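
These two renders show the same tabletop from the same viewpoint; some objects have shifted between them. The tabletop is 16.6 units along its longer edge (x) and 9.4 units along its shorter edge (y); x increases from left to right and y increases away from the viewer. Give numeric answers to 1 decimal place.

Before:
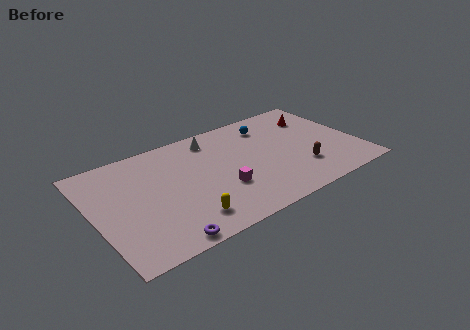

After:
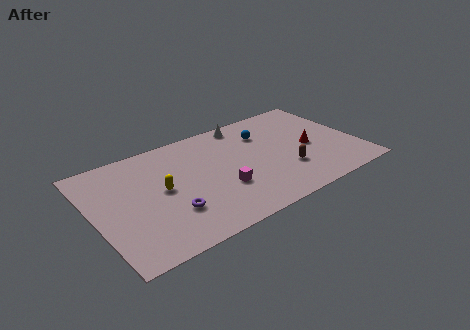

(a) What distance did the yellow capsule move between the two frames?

3.3

From (5.2, 1.8) to (4.2, 4.9), the yellow capsule covered √(1.0² + 3.1²) ≈ 3.3 units.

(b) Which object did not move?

the magenta cube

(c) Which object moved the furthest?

the yellow capsule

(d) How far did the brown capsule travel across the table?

0.9

The brown capsule moved from about (12.7, 2.6) to (11.8, 2.9), a distance of √(0.9² + 0.3²) ≈ 0.9.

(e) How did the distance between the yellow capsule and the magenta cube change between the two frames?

+1.0

The distance was about 2.9 in the first image and 3.9 in the second, so they moved 1.0 units further apart.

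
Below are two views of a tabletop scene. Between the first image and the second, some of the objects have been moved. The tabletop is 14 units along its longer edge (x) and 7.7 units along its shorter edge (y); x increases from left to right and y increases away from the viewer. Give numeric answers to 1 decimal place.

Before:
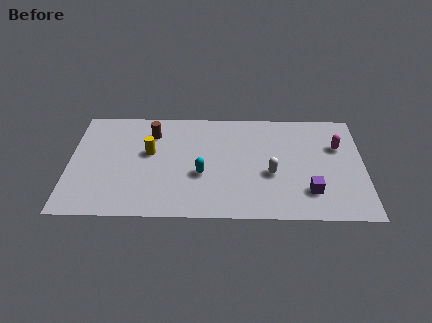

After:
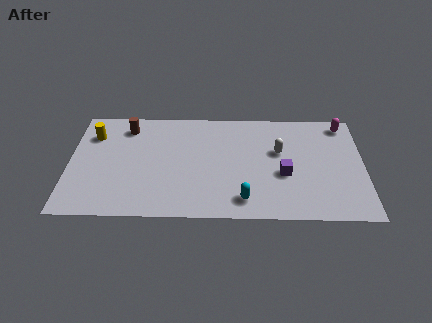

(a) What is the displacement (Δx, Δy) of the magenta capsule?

(0.3, 1.6)

The magenta capsule started near (12.8, 5.1) and ended near (13.1, 6.7).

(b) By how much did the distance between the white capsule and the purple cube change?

-0.6

The distance was about 2.2 in the first image and 1.6 in the second, so they moved 0.6 units closer together.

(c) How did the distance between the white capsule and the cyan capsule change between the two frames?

+0.5

Before: roughly 3.3 units apart; after: 3.8. That's 0.5 units further apart.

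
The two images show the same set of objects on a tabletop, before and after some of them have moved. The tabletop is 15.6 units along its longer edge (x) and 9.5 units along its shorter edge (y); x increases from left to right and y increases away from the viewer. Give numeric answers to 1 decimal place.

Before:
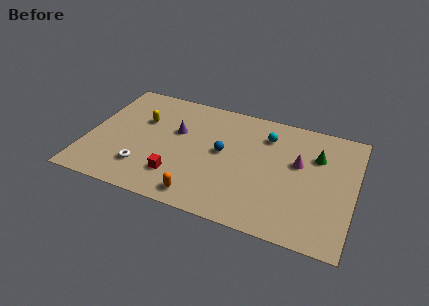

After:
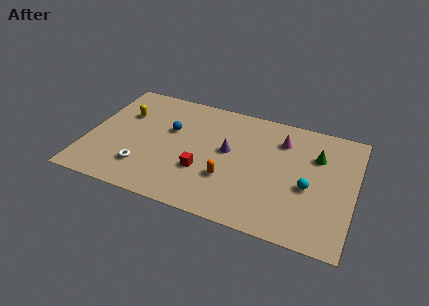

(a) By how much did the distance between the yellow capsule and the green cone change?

+1.1

They were about 10.3 units apart before and 11.4 after — 1.1 units further apart.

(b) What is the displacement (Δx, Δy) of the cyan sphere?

(2.7, -3.3)

The cyan sphere started near (10.3, 7.3) and ended near (13.0, 4.0).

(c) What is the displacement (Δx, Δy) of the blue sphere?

(-3.2, 0.8)

The blue sphere started near (7.9, 5.1) and ended near (4.7, 5.9).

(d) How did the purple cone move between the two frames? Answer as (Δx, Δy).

(3.1, -0.6)

The purple cone started near (5.1, 5.9) and ended near (8.2, 5.3).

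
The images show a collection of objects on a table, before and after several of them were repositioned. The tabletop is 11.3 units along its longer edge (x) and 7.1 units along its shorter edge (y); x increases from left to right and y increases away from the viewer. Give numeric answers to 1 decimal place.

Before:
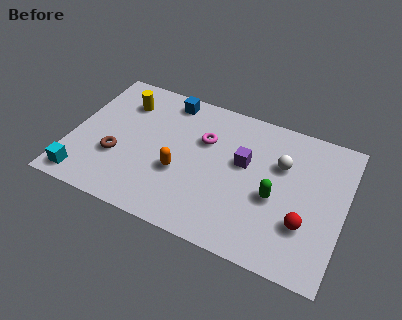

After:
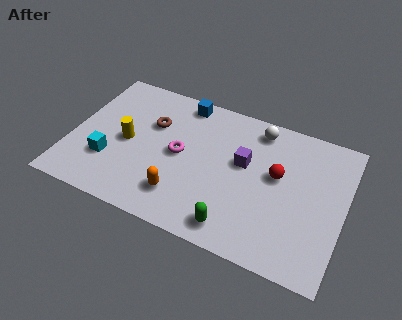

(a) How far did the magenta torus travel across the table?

1.4

From (5.4, 4.7) to (4.5, 3.6), the magenta torus covered √(0.9² + 1.1²) ≈ 1.4 units.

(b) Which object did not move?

the purple cube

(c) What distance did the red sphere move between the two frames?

2.3

The red sphere moved from about (9.8, 2.2) to (8.5, 4.1), a distance of √(1.3² + 1.9²) ≈ 2.3.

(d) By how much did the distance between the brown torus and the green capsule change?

-1.1

Before: roughly 6.5 units apart; after: 5.4. That's 1.1 units closer together.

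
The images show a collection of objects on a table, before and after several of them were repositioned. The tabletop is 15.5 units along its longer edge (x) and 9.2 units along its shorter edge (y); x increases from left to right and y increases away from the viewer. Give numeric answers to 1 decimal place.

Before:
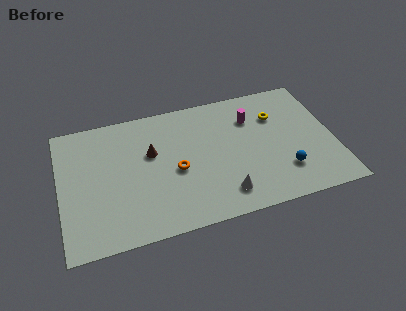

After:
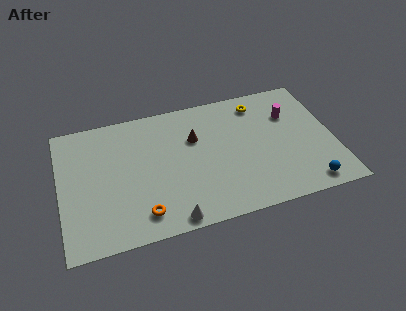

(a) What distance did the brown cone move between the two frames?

2.5

From (5.2, 5.7) to (7.7, 6.1), the brown cone covered √(2.5² + 0.4²) ≈ 2.5 units.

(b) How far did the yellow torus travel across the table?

1.5

The yellow torus moved from about (12.4, 6.5) to (11.5, 7.7), a distance of √(0.9² + 1.2²) ≈ 1.5.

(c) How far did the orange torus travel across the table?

3.3

The orange torus moved from about (6.5, 4.1) to (4.4, 1.6), a distance of √(2.1² + 2.5²) ≈ 3.3.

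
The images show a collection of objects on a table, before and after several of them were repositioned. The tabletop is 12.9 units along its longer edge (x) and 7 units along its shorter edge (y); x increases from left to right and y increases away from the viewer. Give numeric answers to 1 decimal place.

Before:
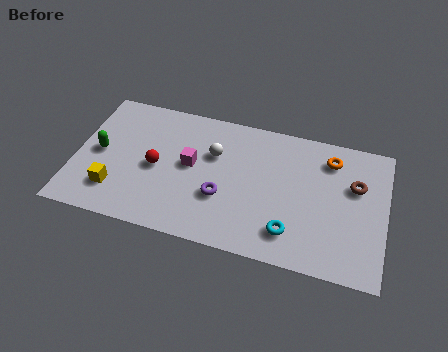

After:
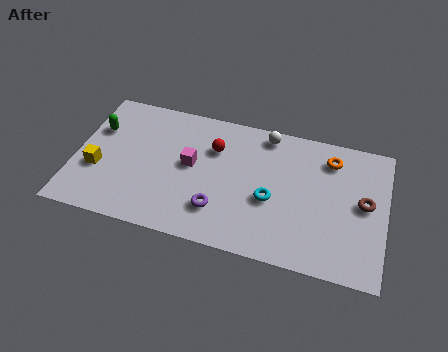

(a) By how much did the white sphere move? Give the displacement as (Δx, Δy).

(2.1, 1.6)

The white sphere was at about (5.7, 4.6) and moved to about (7.8, 6.2).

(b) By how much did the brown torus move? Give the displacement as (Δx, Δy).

(0.4, -0.8)

The brown torus started near (11.6, 4.5) and ended near (12.0, 3.7).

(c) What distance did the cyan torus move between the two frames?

1.7

The cyan torus moved from about (9.1, 1.5) to (8.2, 2.9), a distance of √(0.9² + 1.4²) ≈ 1.7.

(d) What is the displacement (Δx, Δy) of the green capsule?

(-0.2, 1.2)

From the two frames, the green capsule sits at roughly (1.0, 3.5) before and (0.8, 4.7) after.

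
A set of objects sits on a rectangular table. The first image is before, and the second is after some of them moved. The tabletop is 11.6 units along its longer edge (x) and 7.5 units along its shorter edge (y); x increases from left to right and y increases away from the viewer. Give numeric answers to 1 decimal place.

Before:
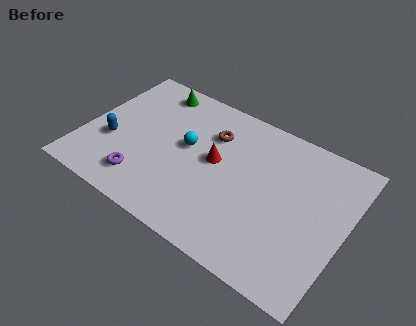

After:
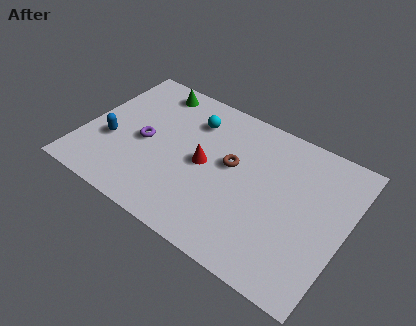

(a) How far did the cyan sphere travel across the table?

1.5

The cyan sphere moved from about (4.5, 4.2) to (4.5, 5.7), a distance of √(0.0² + 1.5²) ≈ 1.5.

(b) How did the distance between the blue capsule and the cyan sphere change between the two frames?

+0.8

They were about 3.5 units apart before and 4.3 after — 0.8 units further apart.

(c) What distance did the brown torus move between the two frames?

1.6

The brown torus moved from about (5.4, 5.4) to (6.5, 4.3), a distance of √(1.1² + 1.1²) ≈ 1.6.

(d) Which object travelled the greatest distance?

the purple torus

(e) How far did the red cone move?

0.6

From (5.8, 4.1) to (5.4, 3.7), the red cone covered √(0.4² + 0.4²) ≈ 0.6 units.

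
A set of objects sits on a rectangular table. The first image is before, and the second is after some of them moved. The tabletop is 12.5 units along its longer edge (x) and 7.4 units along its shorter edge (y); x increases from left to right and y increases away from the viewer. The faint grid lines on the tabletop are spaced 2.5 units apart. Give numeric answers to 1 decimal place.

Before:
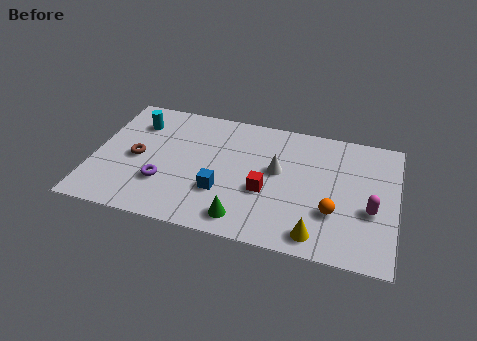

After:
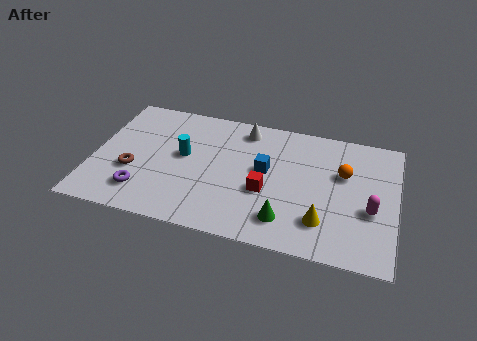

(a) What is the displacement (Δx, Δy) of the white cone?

(-1.5, 2.1)

From the two frames, the white cone sits at roughly (7.6, 4.2) before and (6.1, 6.3) after.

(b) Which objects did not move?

the magenta capsule and the red cube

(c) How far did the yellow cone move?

0.8

The yellow cone moved from about (9.4, 1.0) to (9.6, 1.8), a distance of √(0.2² + 0.8²) ≈ 0.8.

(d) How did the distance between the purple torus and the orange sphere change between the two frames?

+1.7

They were about 7.0 units apart before and 8.7 after — 1.7 units further apart.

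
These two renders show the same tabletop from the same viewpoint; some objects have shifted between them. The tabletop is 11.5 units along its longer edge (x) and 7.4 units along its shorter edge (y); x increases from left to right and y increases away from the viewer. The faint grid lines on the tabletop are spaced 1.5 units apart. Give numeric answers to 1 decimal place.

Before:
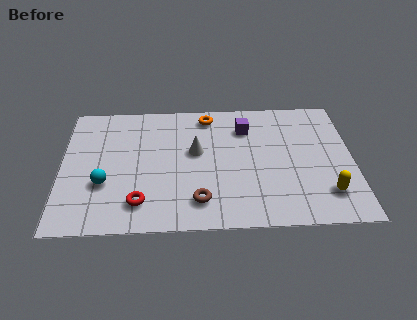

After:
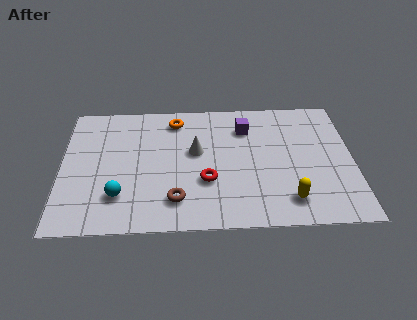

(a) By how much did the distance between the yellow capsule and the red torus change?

-3.9

Before: roughly 7.3 units apart; after: 3.4. That's 3.9 units closer together.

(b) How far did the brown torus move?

0.9

The brown torus moved from about (5.4, 1.5) to (4.5, 1.6), a distance of √(0.9² + 0.1²) ≈ 0.9.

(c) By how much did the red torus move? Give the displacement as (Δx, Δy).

(2.6, 1.1)

The red torus was at about (3.1, 1.5) and moved to about (5.7, 2.6).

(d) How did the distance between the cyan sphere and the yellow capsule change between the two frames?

-2.1

The distance was about 8.7 in the first image and 6.6 in the second, so they moved 2.1 units closer together.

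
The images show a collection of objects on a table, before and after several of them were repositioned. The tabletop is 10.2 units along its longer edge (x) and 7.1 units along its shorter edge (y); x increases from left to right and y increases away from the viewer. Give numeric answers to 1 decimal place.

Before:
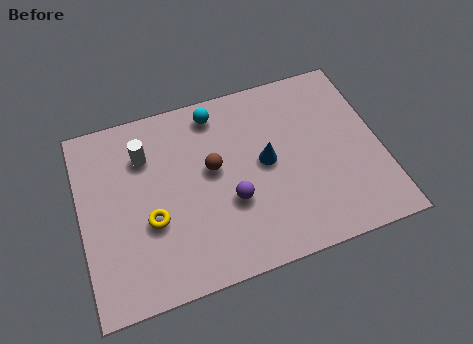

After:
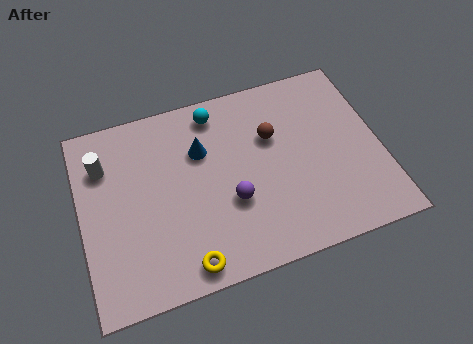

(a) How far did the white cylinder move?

1.4

From (2.3, 5.2) to (0.9, 5.2), the white cylinder covered √(1.4² + 0.0²) ≈ 1.4 units.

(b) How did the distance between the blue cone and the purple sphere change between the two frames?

+0.6

Before: roughly 1.7 units apart; after: 2.3. That's 0.6 units further apart.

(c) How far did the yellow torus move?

2.1

The yellow torus was near (2.3, 2.7) before and (3.3, 0.8) after, so it travelled √(1.0² + 1.9²) ≈ 2.1 units.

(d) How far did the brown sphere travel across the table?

2.2

The brown sphere moved from about (4.5, 4.0) to (6.6, 4.6), a distance of √(2.1² + 0.6²) ≈ 2.2.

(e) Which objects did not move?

the purple sphere and the cyan sphere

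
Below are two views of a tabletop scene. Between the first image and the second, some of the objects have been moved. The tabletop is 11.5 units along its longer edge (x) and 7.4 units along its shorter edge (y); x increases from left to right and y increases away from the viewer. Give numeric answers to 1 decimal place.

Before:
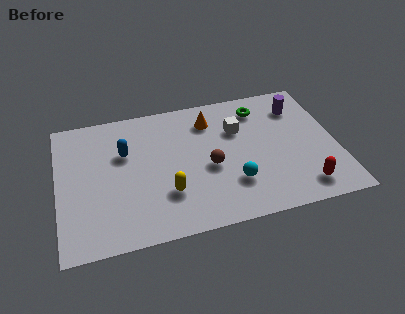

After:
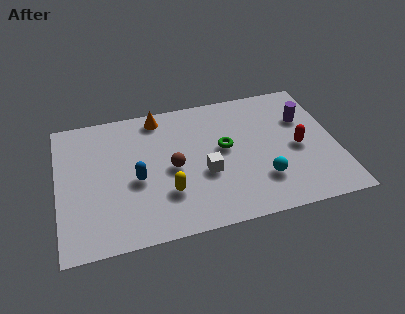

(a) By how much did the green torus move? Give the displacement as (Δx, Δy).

(-1.6, -1.9)

From the two frames, the green torus sits at roughly (8.5, 6.0) before and (6.9, 4.1) after.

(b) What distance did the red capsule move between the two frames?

2.2

From (9.9, 1.2) to (9.9, 3.4), the red capsule covered √(0.0² + 2.2²) ≈ 2.2 units.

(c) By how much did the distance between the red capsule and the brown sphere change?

+1.0

They were about 4.2 units apart before and 5.2 after — 1.0 units further apart.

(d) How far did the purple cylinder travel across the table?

0.7

From (10.1, 5.7) to (10.3, 5.0), the purple cylinder covered √(0.2² + 0.7²) ≈ 0.7 units.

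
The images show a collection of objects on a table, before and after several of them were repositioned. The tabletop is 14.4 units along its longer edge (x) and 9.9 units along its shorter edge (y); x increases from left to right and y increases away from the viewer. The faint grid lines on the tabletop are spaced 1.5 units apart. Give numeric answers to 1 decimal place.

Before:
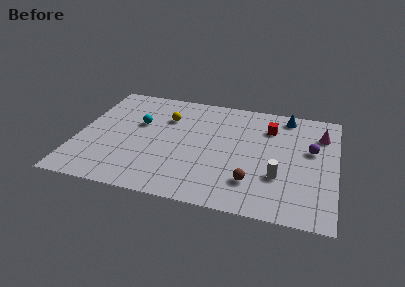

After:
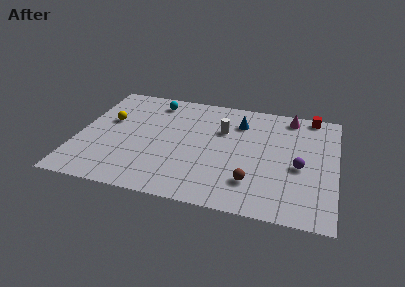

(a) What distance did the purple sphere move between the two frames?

1.7

The purple sphere was near (13.0, 5.9) before and (12.4, 4.3) after, so it travelled √(0.6² + 1.6²) ≈ 1.7 units.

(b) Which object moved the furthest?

the white cylinder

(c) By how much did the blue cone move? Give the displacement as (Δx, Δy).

(-2.6, -1.2)

The blue cone started near (11.5, 8.7) and ended near (8.9, 7.5).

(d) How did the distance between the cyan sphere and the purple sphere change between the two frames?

-0.4

Before: roughly 9.7 units apart; after: 9.3. That's 0.4 units closer together.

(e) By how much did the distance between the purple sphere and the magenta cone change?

+2.9

Before: roughly 1.6 units apart; after: 4.5. That's 2.9 units further apart.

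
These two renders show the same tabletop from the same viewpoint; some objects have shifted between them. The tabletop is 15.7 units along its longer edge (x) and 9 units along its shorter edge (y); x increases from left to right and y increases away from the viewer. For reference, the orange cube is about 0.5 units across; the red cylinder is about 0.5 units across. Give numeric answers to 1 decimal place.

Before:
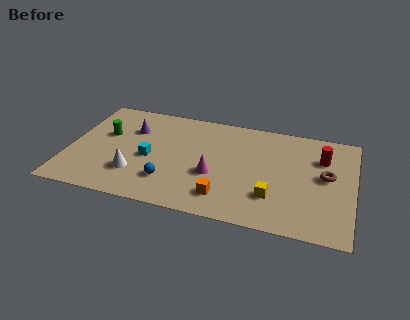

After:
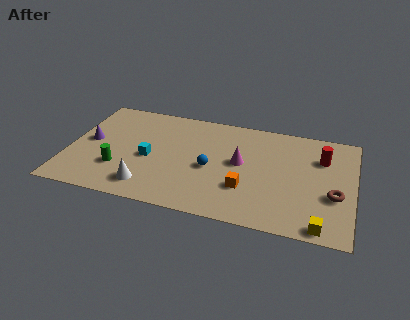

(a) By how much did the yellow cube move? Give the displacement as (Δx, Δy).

(2.7, -1.7)

From the two frames, the yellow cube sits at roughly (11.4, 2.5) before and (14.1, 0.8) after.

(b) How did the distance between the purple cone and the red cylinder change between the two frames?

+2.3

The distance was about 10.6 in the first image and 12.9 in the second, so they moved 2.3 units further apart.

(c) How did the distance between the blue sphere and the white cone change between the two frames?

+2.2

They were about 1.9 units apart before and 4.1 after — 2.2 units further apart.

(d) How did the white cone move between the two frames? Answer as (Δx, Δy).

(0.8, -0.9)

From the two frames, the white cone sits at roughly (3.8, 2.5) before and (4.6, 1.6) after.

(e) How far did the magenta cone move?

2.0

The magenta cone moved from about (8.1, 3.5) to (9.5, 4.9), a distance of √(1.4² + 1.4²) ≈ 2.0.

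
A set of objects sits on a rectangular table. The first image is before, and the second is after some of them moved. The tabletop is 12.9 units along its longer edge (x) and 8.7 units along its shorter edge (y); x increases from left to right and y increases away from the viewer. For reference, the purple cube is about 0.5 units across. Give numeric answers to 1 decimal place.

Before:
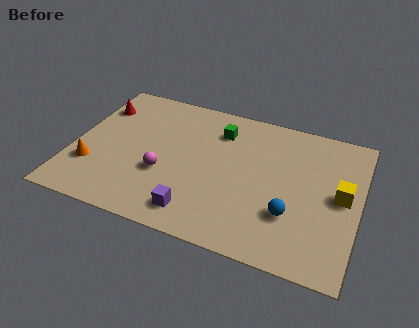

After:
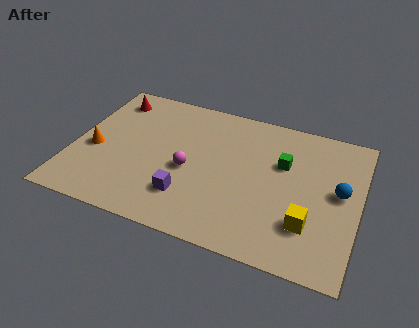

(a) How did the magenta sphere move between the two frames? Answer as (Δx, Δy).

(1.1, 0.6)

From the two frames, the magenta sphere sits at roughly (4.2, 3.2) before and (5.3, 3.8) after.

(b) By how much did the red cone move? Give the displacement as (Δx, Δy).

(0.5, 0.7)

The red cone was at about (0.8, 6.5) and moved to about (1.3, 7.2).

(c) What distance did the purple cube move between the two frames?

0.9

The purple cube moved from about (5.9, 1.4) to (5.4, 2.2), a distance of √(0.5² + 0.8²) ≈ 0.9.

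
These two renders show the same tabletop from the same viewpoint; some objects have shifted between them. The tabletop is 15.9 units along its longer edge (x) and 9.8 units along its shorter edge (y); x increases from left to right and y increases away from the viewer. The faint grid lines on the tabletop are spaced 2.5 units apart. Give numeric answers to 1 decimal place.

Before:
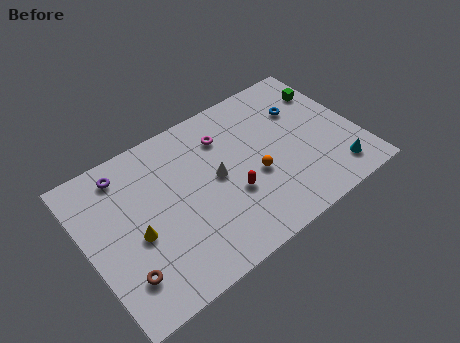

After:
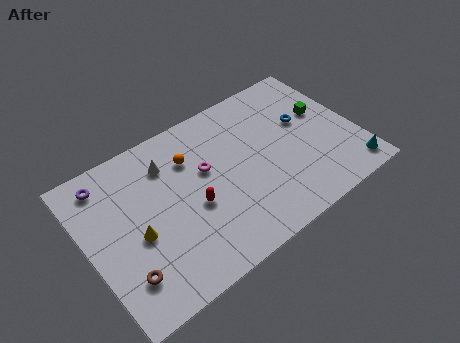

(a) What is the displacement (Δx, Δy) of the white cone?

(-2.5, 2.4)

From the two frames, the white cone sits at roughly (7.6, 5.1) before and (5.1, 7.5) after.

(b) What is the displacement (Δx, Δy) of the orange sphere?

(-3.3, 3.1)

The orange sphere was at about (9.7, 4.0) and moved to about (6.4, 7.1).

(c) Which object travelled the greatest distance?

the orange sphere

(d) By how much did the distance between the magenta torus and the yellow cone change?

-1.9

Before: roughly 6.6 units apart; after: 4.7. That's 1.9 units closer together.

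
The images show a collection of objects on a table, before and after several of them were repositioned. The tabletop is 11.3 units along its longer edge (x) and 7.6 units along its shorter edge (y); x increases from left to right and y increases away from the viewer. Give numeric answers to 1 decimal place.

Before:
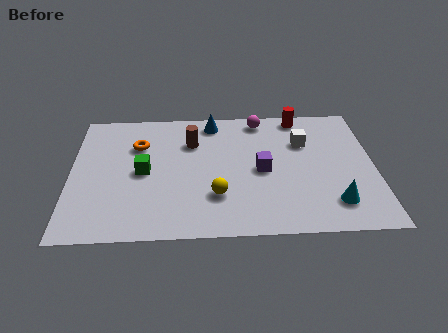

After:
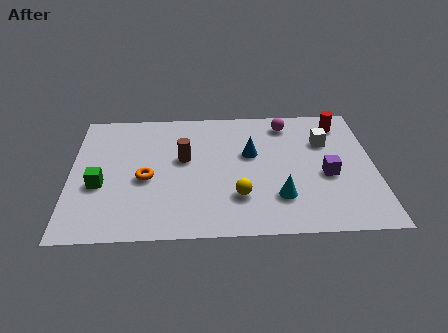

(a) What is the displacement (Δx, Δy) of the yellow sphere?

(0.8, -0.1)

The yellow sphere started near (5.4, 2.2) and ended near (6.2, 2.1).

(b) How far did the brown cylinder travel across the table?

1.0

The brown cylinder was near (4.5, 5.4) before and (4.2, 4.4) after, so it travelled √(0.3² + 1.0²) ≈ 1.0 units.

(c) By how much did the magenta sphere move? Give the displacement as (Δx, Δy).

(1.0, -0.3)

From the two frames, the magenta sphere sits at roughly (7.1, 6.7) before and (8.1, 6.4) after.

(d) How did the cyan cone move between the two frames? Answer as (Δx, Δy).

(-2.0, 0.4)

From the two frames, the cyan cone sits at roughly (9.7, 1.6) before and (7.7, 2.0) after.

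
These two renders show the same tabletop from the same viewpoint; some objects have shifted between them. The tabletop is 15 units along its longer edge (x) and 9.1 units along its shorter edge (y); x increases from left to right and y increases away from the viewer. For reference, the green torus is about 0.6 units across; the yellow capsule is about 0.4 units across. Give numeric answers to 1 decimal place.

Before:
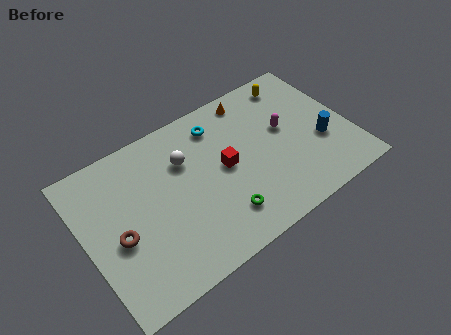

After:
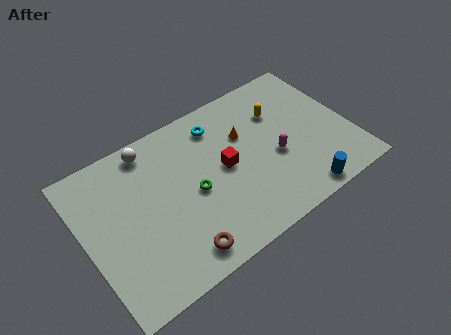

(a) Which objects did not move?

the cyan torus and the red cube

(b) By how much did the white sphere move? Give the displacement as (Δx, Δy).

(-1.7, 1.7)

The white sphere started near (5.9, 6.3) and ended near (4.2, 8.0).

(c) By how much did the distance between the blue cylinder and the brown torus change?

-4.7

They were about 11.6 units apart before and 6.9 after — 4.7 units closer together.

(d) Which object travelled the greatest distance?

the brown torus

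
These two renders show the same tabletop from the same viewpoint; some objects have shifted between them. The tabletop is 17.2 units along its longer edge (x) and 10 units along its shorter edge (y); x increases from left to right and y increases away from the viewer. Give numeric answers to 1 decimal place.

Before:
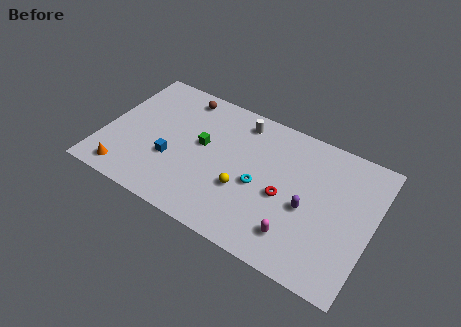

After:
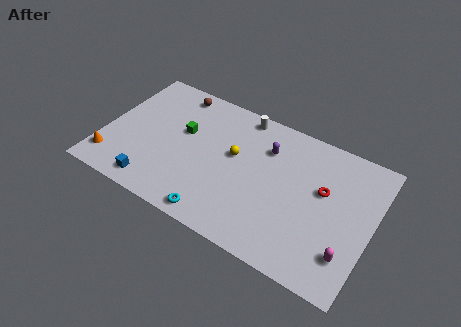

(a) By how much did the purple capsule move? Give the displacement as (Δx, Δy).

(-3.0, 3.0)

The purple capsule was at about (13.2, 4.3) and moved to about (10.2, 7.3).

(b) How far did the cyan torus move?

4.0

The cyan torus moved from about (10.1, 4.4) to (7.9, 1.0), a distance of √(2.2² + 3.4²) ≈ 4.0.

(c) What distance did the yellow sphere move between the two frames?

2.4

The yellow sphere was near (9.2, 3.6) before and (8.3, 5.8) after, so it travelled √(0.9² + 2.2²) ≈ 2.4 units.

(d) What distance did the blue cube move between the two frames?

2.4

The blue cube was near (4.5, 3.6) before and (3.7, 1.3) after, so it travelled √(0.8² + 2.3²) ≈ 2.4 units.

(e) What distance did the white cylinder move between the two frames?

0.5

The white cylinder was near (8.3, 8.5) before and (8.3, 9.0) after, so it travelled √(0.0² + 0.5²) ≈ 0.5 units.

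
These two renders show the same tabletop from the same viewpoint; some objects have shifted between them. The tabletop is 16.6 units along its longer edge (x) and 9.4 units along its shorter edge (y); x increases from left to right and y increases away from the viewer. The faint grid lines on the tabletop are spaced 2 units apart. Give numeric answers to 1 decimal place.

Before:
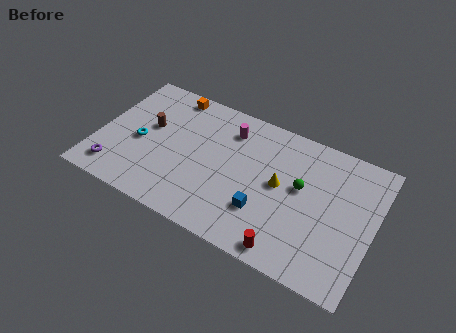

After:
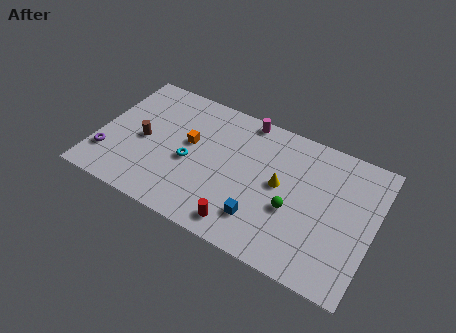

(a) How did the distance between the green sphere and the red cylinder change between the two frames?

-0.8

They were about 4.4 units apart before and 3.6 after — 0.8 units closer together.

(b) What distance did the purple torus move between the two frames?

1.0

The purple torus was near (1.4, 1.6) before and (0.8, 2.4) after, so it travelled √(0.6² + 0.8²) ≈ 1.0 units.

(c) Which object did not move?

the yellow cone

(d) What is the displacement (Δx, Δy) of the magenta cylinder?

(0.8, 1.2)

The magenta cylinder started near (7.6, 7.4) and ended near (8.4, 8.6).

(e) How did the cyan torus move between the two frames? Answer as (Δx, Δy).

(3.1, -0.1)

The cyan torus was at about (2.5, 4.2) and moved to about (5.6, 4.1).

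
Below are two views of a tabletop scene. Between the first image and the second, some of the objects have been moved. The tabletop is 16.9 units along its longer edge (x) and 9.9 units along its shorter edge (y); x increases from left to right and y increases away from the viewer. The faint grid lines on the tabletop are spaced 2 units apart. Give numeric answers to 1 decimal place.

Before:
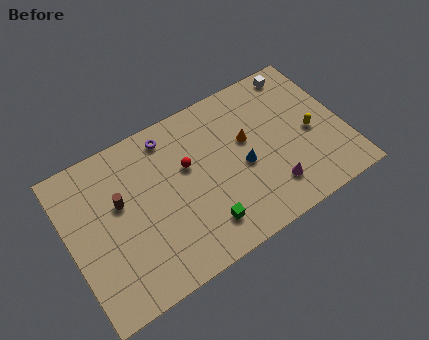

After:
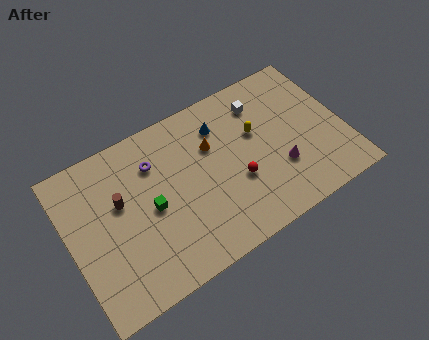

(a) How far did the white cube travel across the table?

2.8

The white cube was near (14.9, 8.8) before and (12.3, 7.8) after, so it travelled √(2.6² + 1.0²) ≈ 2.8 units.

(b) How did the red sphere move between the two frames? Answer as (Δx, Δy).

(2.7, -2.4)

From the two frames, the red sphere sits at roughly (7.4, 6.1) before and (10.1, 3.7) after.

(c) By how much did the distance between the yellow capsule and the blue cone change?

-1.8

They were about 4.3 units apart before and 2.5 after — 1.8 units closer together.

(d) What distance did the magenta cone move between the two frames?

1.2

The magenta cone was near (12.0, 2.2) before and (12.7, 3.2) after, so it travelled √(0.7² + 1.0²) ≈ 1.2 units.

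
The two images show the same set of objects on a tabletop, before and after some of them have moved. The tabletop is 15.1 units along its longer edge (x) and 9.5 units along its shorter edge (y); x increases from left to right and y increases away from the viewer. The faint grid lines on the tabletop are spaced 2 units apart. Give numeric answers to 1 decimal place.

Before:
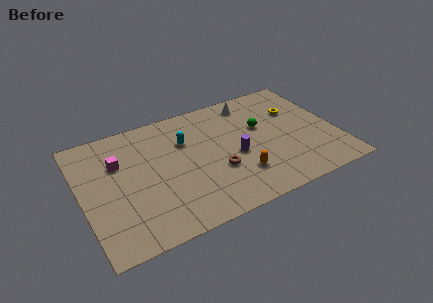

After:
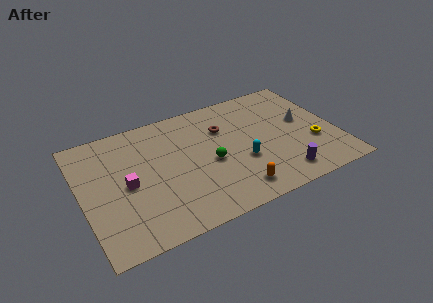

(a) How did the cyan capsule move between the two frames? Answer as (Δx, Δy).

(3.0, -3.0)

From the two frames, the cyan capsule sits at roughly (6.3, 6.5) before and (9.3, 3.5) after.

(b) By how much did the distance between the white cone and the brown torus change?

-0.5

Before: roughly 5.4 units apart; after: 4.9. That's 0.5 units closer together.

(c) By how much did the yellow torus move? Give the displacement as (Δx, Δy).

(0.6, -3.1)

The yellow torus was at about (13.0, 6.4) and moved to about (13.6, 3.3).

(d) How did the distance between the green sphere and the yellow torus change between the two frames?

+3.9

Before: roughly 2.3 units apart; after: 6.2. That's 3.9 units further apart.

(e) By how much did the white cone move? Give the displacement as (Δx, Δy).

(2.8, -2.8)

The white cone started near (10.5, 8.1) and ended near (13.3, 5.3).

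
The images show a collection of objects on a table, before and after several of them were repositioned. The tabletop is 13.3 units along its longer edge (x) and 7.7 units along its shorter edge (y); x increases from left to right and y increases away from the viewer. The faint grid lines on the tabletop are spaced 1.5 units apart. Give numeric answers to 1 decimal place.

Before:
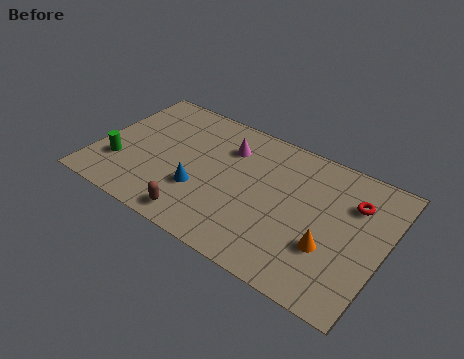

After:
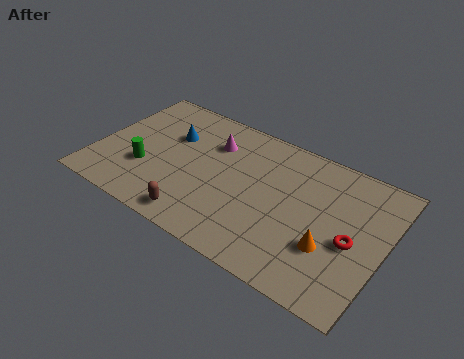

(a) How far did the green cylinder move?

1.2

The green cylinder moved from about (1.2, 2.3) to (2.4, 2.6), a distance of √(1.2² + 0.3²) ≈ 1.2.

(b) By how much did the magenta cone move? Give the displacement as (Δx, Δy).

(-0.7, -0.1)

The magenta cone started near (5.8, 5.7) and ended near (5.1, 5.6).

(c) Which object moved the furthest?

the blue cone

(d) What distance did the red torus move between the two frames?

2.1

The red torus moved from about (11.7, 5.5) to (11.9, 3.4), a distance of √(0.2² + 2.1²) ≈ 2.1.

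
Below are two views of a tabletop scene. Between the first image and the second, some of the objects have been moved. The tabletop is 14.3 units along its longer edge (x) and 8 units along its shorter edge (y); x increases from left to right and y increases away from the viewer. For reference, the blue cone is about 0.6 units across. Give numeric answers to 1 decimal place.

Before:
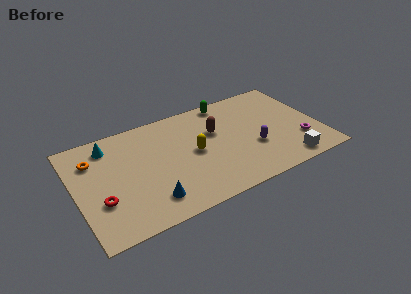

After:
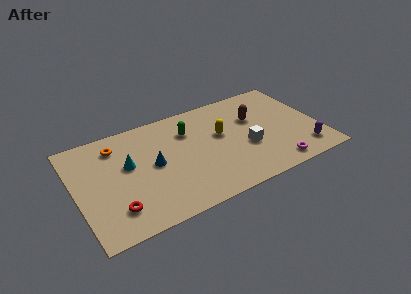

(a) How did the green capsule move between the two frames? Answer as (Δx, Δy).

(-2.5, -1.4)

The green capsule started near (9.3, 7.2) and ended near (6.8, 5.8).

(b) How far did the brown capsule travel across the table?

2.4

The brown capsule moved from about (8.3, 5.1) to (10.7, 5.2), a distance of √(2.4² + 0.1²) ≈ 2.4.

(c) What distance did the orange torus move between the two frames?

1.5

From (1.2, 5.9) to (2.6, 6.4), the orange torus covered √(1.4² + 0.5²) ≈ 1.5 units.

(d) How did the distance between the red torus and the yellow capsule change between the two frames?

+1.5

They were about 5.7 units apart before and 7.2 after — 1.5 units further apart.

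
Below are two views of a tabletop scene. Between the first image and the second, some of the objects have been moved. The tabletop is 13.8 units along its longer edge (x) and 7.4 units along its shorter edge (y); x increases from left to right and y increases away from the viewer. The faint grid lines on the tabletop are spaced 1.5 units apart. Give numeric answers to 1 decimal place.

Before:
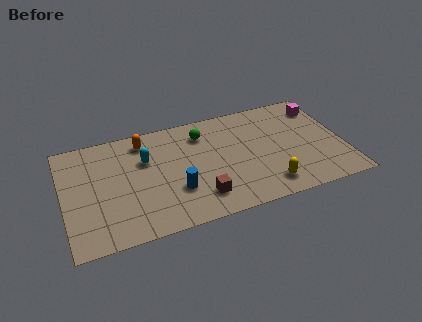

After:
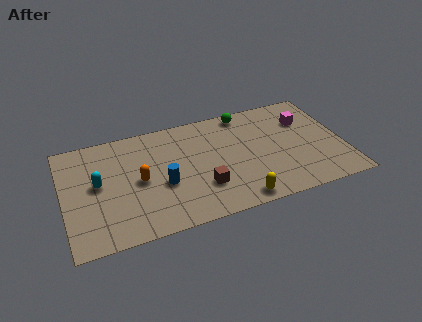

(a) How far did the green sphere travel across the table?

2.3

From (7.0, 5.8) to (9.2, 6.6), the green sphere covered √(2.2² + 0.8²) ≈ 2.3 units.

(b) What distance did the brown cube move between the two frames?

0.6

The brown cube moved from about (6.5, 1.6) to (6.7, 2.2), a distance of √(0.2² + 0.6²) ≈ 0.6.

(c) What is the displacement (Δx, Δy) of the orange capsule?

(-0.4, -2.6)

From the two frames, the orange capsule sits at roughly (4.1, 6.2) before and (3.7, 3.6) after.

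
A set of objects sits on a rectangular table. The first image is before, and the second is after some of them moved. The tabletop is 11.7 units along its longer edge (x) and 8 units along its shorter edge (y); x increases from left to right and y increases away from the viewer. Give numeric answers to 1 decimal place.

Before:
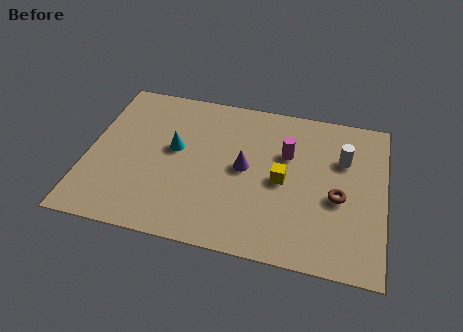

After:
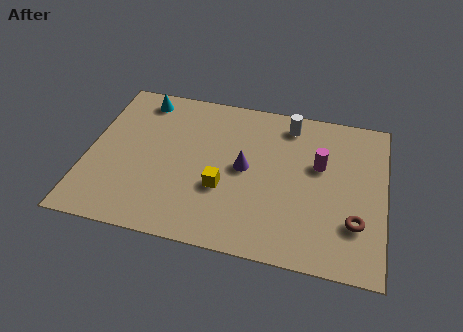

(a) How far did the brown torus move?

1.3

The brown torus moved from about (9.9, 3.4) to (10.6, 2.3), a distance of √(0.7² + 1.1²) ≈ 1.3.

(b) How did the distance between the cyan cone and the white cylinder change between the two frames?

-0.8

The distance was about 6.7 in the first image and 5.9 in the second, so they moved 0.8 units closer together.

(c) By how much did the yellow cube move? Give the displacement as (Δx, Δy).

(-2.3, -0.9)

From the two frames, the yellow cube sits at roughly (7.7, 3.8) before and (5.4, 2.9) after.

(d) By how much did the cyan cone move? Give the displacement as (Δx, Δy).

(-1.5, 2.4)

From the two frames, the cyan cone sits at roughly (3.4, 4.5) before and (1.9, 6.9) after.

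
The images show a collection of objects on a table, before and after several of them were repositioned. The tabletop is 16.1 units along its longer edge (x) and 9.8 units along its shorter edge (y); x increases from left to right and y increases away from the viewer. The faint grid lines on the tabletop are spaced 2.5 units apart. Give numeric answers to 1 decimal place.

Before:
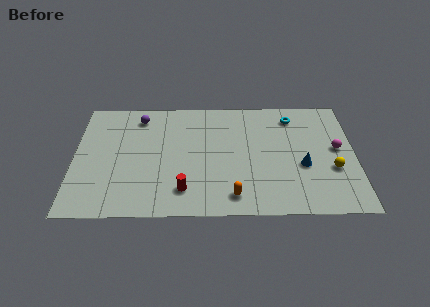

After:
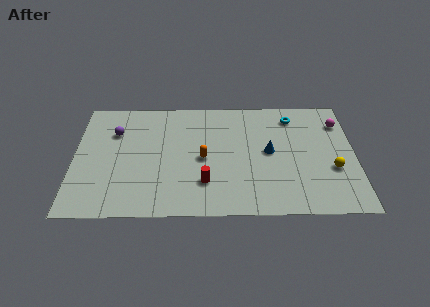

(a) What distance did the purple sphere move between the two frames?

1.9

From (3.7, 8.2) to (2.3, 6.9), the purple sphere covered √(1.4² + 1.3²) ≈ 1.9 units.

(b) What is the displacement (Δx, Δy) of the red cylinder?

(1.2, 0.6)

From the two frames, the red cylinder sits at roughly (6.3, 2.0) before and (7.5, 2.6) after.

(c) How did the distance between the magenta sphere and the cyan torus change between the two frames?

-1.0

They were about 3.8 units apart before and 2.8 after — 1.0 units closer together.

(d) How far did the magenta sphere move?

2.2

From (15.1, 5.3) to (15.3, 7.5), the magenta sphere covered √(0.2² + 2.2²) ≈ 2.2 units.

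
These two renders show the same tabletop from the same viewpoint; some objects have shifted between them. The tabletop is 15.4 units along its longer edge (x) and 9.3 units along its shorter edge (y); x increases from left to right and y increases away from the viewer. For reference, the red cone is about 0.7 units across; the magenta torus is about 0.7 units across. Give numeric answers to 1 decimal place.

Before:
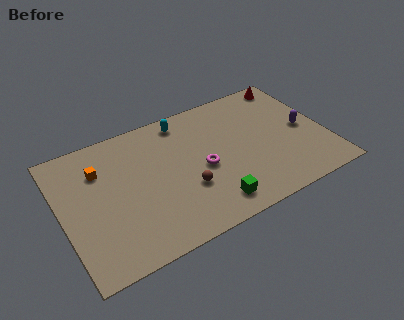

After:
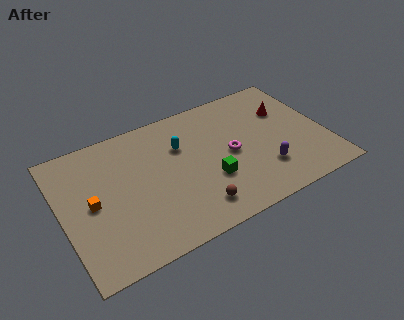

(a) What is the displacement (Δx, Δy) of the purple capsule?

(-2.7, -2.0)

The purple capsule was at about (14.2, 4.5) and moved to about (11.5, 2.5).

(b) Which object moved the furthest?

the purple capsule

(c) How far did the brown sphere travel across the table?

1.5

From (7.0, 3.2) to (7.3, 1.7), the brown sphere covered √(0.3² + 1.5²) ≈ 1.5 units.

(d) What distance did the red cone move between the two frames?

2.1

The red cone was near (14.1, 8.3) before and (13.4, 6.3) after, so it travelled √(0.7² + 2.0²) ≈ 2.1 units.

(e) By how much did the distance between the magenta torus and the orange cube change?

+1.9

Before: roughly 6.2 units apart; after: 8.1. That's 1.9 units further apart.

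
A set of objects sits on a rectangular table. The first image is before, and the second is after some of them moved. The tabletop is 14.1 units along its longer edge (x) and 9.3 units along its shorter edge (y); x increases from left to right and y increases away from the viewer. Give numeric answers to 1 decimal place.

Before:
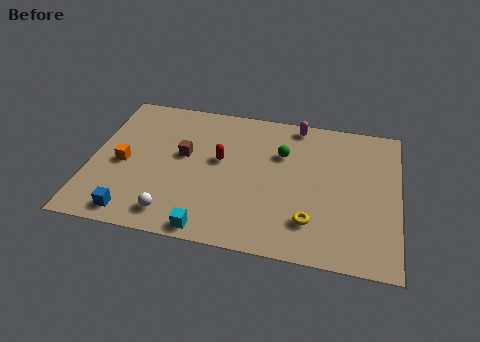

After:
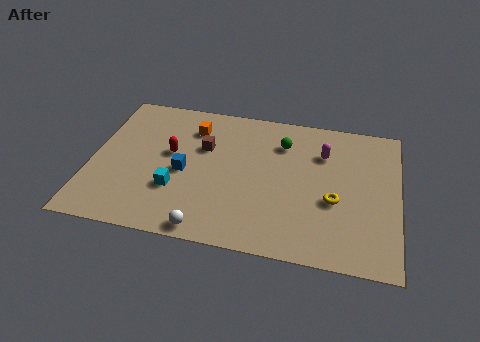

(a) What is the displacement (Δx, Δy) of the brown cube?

(0.9, 0.7)

The brown cube was at about (4.2, 5.3) and moved to about (5.1, 6.0).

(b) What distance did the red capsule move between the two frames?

2.3

The red capsule was near (5.9, 5.3) before and (3.6, 5.3) after, so it travelled √(2.3² + 0.0²) ≈ 2.3 units.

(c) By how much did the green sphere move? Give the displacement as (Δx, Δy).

(0.0, 0.7)

The green sphere started near (8.7, 6.3) and ended near (8.7, 7.0).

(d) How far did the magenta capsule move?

2.1

From (9.3, 8.4) to (10.6, 6.7), the magenta capsule covered √(1.3² + 1.7²) ≈ 2.1 units.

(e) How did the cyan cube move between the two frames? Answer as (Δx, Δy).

(-1.7, 2.2)

From the two frames, the cyan cube sits at roughly (5.7, 0.8) before and (4.0, 3.0) after.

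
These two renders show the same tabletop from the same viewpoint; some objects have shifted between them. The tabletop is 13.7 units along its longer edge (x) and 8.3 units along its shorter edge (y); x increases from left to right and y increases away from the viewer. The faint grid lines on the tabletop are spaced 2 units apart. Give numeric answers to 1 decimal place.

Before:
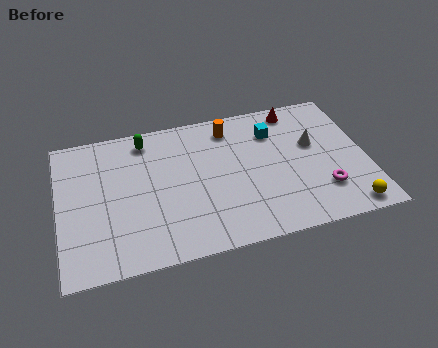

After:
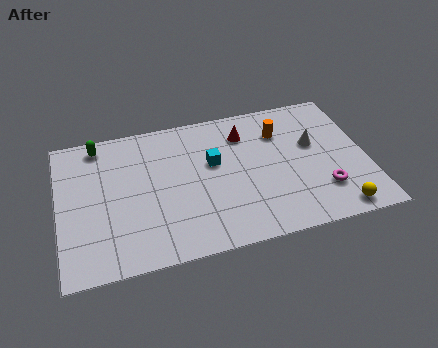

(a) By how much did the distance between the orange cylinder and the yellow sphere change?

-2.1

Before: roughly 7.7 units apart; after: 5.6. That's 2.1 units closer together.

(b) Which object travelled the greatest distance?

the cyan cube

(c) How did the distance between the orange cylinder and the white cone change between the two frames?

-2.3

The distance was about 4.1 in the first image and 1.8 in the second, so they moved 2.3 units closer together.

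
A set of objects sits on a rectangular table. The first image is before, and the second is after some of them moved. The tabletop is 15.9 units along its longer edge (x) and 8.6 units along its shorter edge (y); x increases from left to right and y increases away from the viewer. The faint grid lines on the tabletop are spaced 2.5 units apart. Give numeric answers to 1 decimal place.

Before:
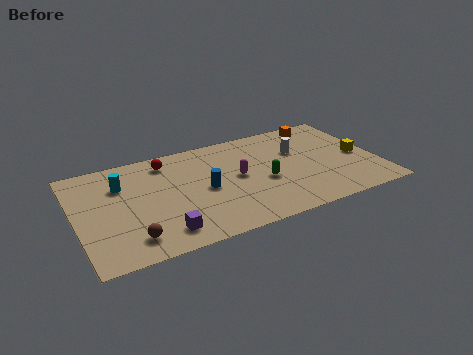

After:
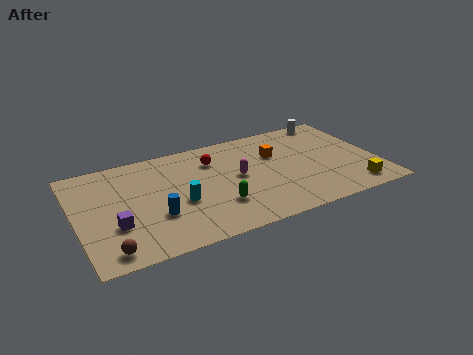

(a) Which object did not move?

the magenta capsule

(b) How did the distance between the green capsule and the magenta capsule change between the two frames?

+0.8

They were about 1.6 units apart before and 2.4 after — 0.8 units further apart.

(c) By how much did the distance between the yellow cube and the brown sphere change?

+0.3

The distance was about 12.6 in the first image and 12.9 in the second, so they moved 0.3 units further apart.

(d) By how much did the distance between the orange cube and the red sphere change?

-5.0

Before: roughly 8.4 units apart; after: 3.4. That's 5.0 units closer together.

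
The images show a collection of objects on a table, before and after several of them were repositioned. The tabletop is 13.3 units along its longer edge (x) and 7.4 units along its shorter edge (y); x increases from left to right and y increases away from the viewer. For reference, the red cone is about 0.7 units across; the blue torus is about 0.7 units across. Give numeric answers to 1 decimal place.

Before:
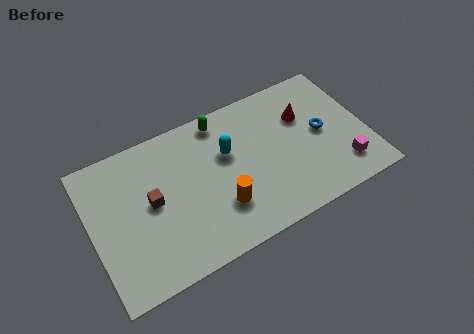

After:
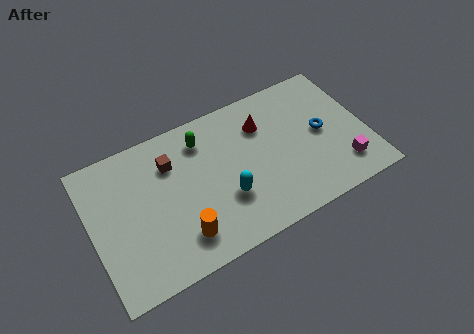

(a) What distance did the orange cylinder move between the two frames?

2.1

The orange cylinder was near (6.0, 2.2) before and (4.0, 1.6) after, so it travelled √(2.0² + 0.6²) ≈ 2.1 units.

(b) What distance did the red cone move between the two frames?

2.0

The red cone was near (10.5, 5.0) before and (8.5, 5.4) after, so it travelled √(2.0² + 0.4²) ≈ 2.0 units.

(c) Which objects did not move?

the magenta cube and the blue torus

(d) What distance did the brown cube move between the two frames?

1.9

The brown cube was near (2.9, 3.9) before and (4.0, 5.4) after, so it travelled √(1.1² + 1.5²) ≈ 1.9 units.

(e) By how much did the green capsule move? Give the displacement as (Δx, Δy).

(-1.0, -0.6)

From the two frames, the green capsule sits at roughly (6.6, 6.5) before and (5.6, 5.9) after.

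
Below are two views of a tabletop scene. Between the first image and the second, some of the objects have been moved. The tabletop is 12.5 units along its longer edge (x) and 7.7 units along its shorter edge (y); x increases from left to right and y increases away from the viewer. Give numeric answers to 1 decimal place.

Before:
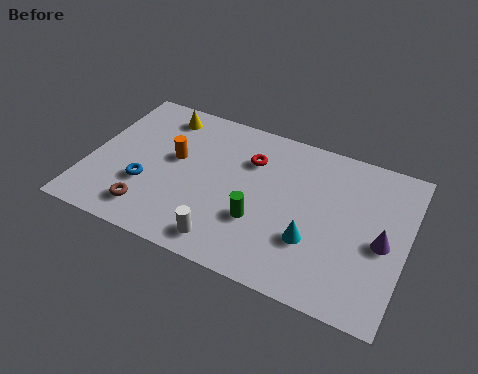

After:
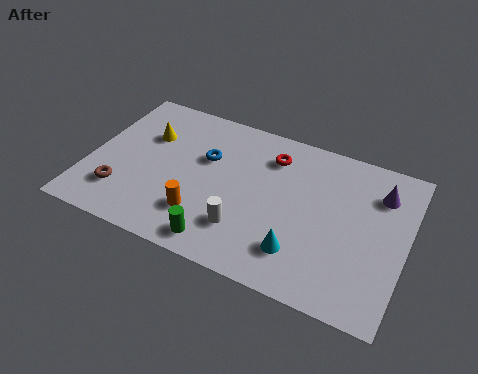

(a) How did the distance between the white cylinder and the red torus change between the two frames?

-0.4

Before: roughly 4.4 units apart; after: 4.0. That's 0.4 units closer together.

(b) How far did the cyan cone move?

0.8

From (9.0, 2.5) to (8.6, 1.8), the cyan cone covered √(0.4² + 0.7²) ≈ 0.8 units.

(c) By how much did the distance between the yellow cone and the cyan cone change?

-0.3

They were about 7.6 units apart before and 7.3 after — 0.3 units closer together.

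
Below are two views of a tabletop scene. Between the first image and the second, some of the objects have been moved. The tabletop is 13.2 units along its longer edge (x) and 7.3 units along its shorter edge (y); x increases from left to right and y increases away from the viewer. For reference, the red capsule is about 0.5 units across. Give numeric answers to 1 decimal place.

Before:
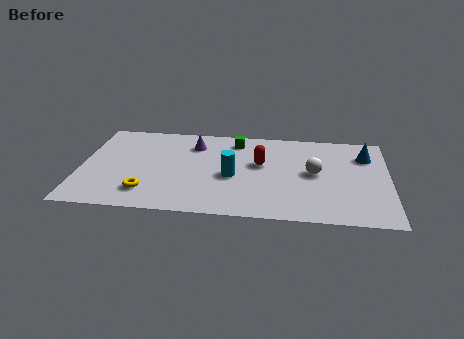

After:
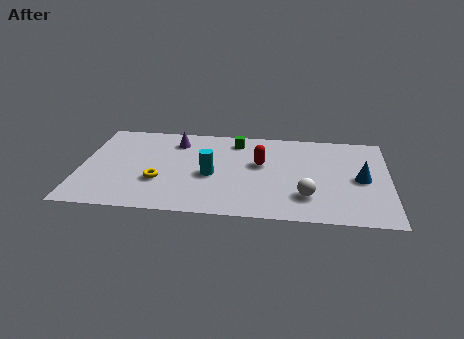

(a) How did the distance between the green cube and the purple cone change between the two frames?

+0.7

The distance was about 1.9 in the first image and 2.6 in the second, so they moved 0.7 units further apart.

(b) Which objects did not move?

the red capsule and the green cube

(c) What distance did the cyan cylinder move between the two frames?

0.9

From (6.5, 3.2) to (5.6, 3.2), the cyan cylinder covered √(0.9² + 0.0²) ≈ 0.9 units.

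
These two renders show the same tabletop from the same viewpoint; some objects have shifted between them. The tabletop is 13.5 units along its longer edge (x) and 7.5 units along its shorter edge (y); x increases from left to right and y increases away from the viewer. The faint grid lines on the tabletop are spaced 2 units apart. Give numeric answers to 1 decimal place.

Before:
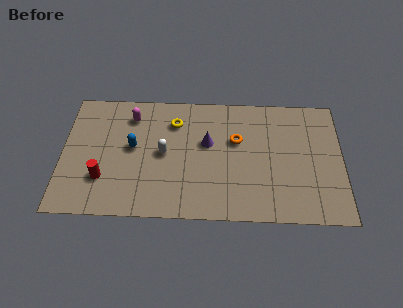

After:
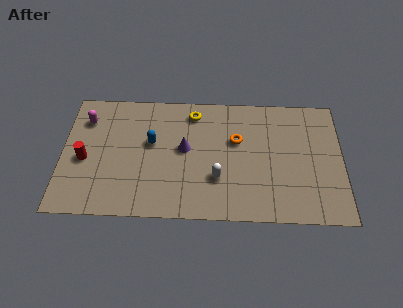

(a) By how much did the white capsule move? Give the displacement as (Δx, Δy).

(2.6, -1.4)

From the two frames, the white capsule sits at roughly (4.9, 3.8) before and (7.5, 2.4) after.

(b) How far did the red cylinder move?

1.4

The red cylinder moved from about (2.0, 2.2) to (1.1, 3.3), a distance of √(0.9² + 1.1²) ≈ 1.4.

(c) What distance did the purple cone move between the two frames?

1.2

From (7.0, 4.5) to (5.9, 4.1), the purple cone covered √(1.1² + 0.4²) ≈ 1.2 units.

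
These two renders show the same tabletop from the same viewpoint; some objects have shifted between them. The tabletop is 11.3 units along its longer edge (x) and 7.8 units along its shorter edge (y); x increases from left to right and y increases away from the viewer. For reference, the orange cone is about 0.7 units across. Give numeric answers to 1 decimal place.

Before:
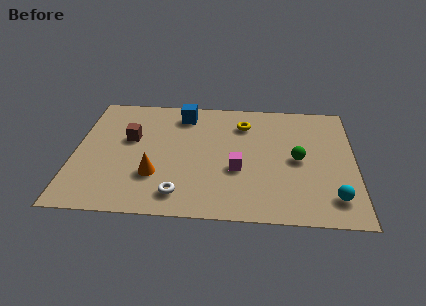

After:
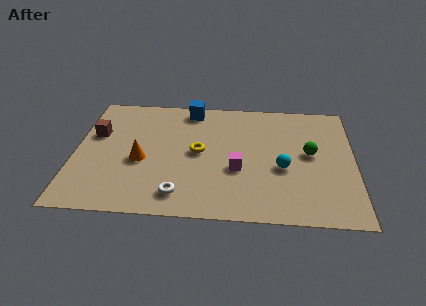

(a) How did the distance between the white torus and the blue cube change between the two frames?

+0.4

They were about 5.2 units apart before and 5.6 after — 0.4 units further apart.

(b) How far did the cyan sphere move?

2.6

The cyan sphere was near (10.4, 1.5) before and (8.4, 3.2) after, so it travelled √(2.0² + 1.7²) ≈ 2.6 units.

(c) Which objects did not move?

the magenta cube and the white torus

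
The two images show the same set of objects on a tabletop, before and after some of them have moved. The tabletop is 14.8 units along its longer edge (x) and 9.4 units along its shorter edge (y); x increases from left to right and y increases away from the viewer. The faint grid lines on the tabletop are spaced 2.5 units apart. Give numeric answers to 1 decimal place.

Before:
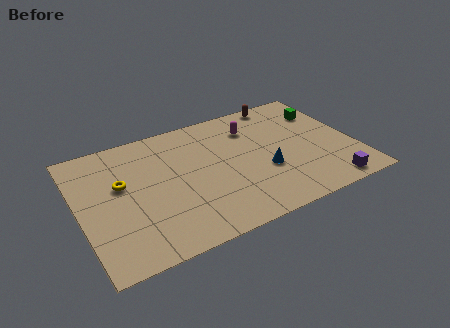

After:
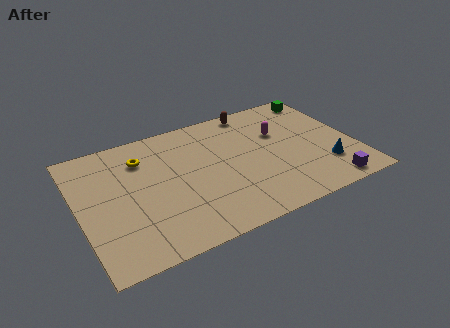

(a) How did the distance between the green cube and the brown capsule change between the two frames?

+1.1

They were about 2.7 units apart before and 3.8 after — 1.1 units further apart.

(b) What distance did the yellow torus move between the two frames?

2.0

From (2.3, 5.6) to (3.6, 7.1), the yellow torus covered √(1.3² + 1.5²) ≈ 2.0 units.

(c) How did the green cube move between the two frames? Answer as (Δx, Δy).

(0.1, 1.3)

The green cube was at about (13.6, 6.9) and moved to about (13.7, 8.2).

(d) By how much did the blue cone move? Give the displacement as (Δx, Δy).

(3.2, -1.0)

The blue cone started near (9.8, 3.5) and ended near (13.0, 2.5).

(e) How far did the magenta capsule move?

1.7

The magenta capsule was near (9.6, 7.1) before and (11.0, 6.1) after, so it travelled √(1.4² + 1.0²) ≈ 1.7 units.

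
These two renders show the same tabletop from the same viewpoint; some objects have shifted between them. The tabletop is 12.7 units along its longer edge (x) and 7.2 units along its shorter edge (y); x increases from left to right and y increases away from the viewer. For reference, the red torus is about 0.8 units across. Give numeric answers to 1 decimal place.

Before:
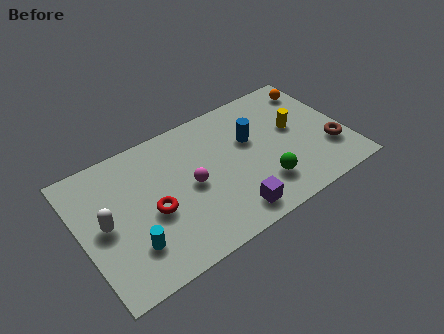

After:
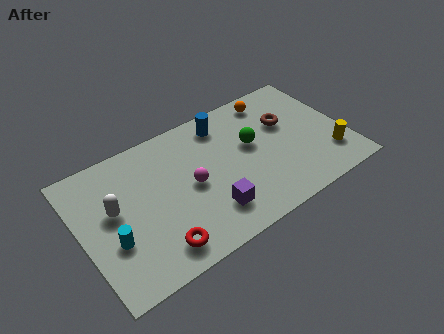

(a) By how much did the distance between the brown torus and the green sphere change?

-1.6

The distance was about 3.4 in the first image and 1.8 in the second, so they moved 1.6 units closer together.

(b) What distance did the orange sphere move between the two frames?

2.1

The orange sphere moved from about (11.8, 5.9) to (9.7, 6.2), a distance of √(2.1² + 0.3²) ≈ 2.1.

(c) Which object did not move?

the magenta sphere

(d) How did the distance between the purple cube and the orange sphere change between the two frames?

-1.0

The distance was about 7.0 in the first image and 6.0 in the second, so they moved 1.0 units closer together.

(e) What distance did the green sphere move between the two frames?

2.4

From (8.4, 1.8) to (8.3, 4.2), the green sphere covered √(0.1² + 2.4²) ≈ 2.4 units.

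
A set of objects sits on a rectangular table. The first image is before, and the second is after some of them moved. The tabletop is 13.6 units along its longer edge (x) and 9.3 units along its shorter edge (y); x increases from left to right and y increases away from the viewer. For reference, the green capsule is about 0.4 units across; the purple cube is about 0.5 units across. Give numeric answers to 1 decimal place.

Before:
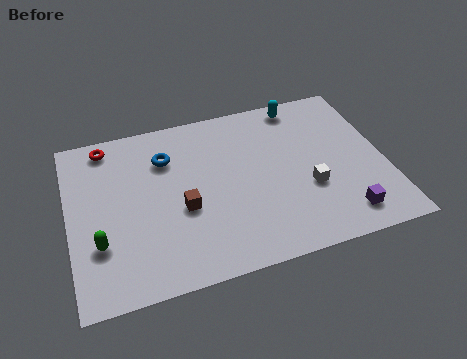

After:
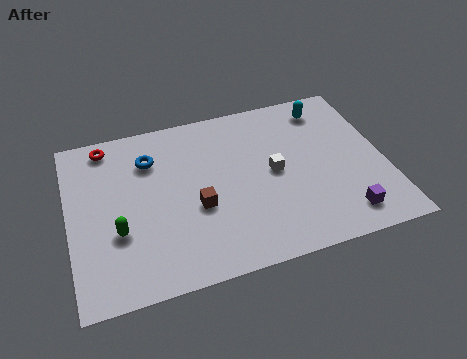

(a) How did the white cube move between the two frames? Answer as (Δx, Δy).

(-1.4, 1.3)

The white cube was at about (10.2, 3.4) and moved to about (8.8, 4.7).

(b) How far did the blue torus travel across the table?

0.7

The blue torus moved from about (4.3, 6.8) to (3.6, 6.9), a distance of √(0.7² + 0.1²) ≈ 0.7.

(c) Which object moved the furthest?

the white cube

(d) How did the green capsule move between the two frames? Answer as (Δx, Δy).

(0.8, 0.4)

The green capsule started near (1.2, 2.9) and ended near (2.0, 3.3).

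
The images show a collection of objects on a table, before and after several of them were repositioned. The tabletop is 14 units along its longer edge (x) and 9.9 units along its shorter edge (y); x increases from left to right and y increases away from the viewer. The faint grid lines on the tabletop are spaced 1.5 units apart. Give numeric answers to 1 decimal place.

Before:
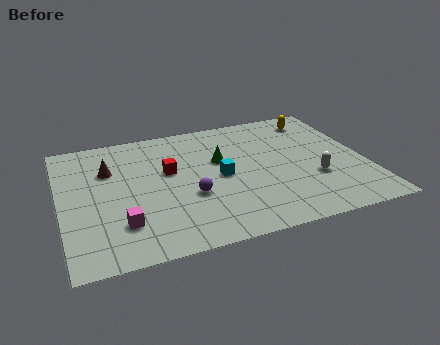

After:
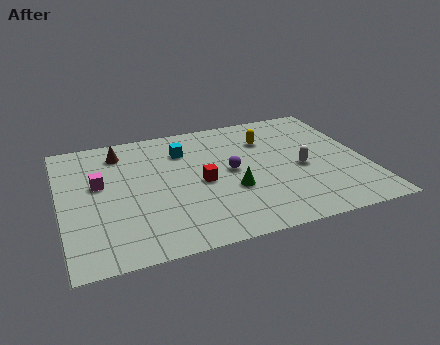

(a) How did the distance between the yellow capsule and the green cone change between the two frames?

-1.2

They were about 5.3 units apart before and 4.1 after — 1.2 units closer together.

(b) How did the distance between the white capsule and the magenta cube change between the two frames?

+0.4

Before: roughly 8.9 units apart; after: 9.3. That's 0.4 units further apart.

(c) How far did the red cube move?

1.9

The red cube moved from about (5.0, 5.9) to (6.4, 4.6), a distance of √(1.4² + 1.3²) ≈ 1.9.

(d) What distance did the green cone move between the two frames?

2.5

The green cone was near (7.4, 6.1) before and (7.7, 3.6) after, so it travelled √(0.3² + 2.5²) ≈ 2.5 units.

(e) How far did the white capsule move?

1.1

From (11.5, 3.4) to (11.0, 4.4), the white capsule covered √(0.5² + 1.0²) ≈ 1.1 units.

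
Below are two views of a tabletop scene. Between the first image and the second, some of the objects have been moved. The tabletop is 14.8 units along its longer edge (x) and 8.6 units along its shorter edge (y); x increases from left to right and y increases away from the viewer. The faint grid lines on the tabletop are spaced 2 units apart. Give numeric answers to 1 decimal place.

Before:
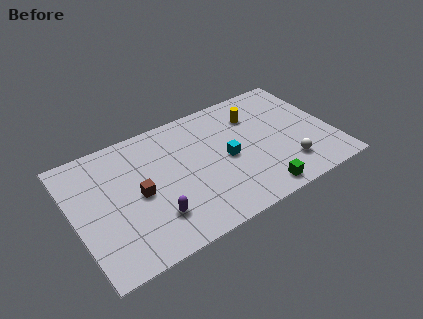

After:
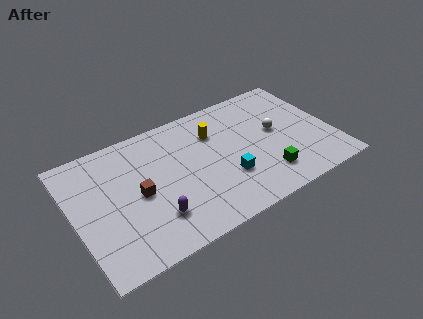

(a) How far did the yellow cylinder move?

2.4

The yellow cylinder moved from about (10.7, 6.4) to (8.3, 6.2), a distance of √(2.4² + 0.2²) ≈ 2.4.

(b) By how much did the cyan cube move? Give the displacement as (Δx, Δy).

(-0.2, -1.3)

The cyan cube started near (8.7, 4.1) and ended near (8.5, 2.8).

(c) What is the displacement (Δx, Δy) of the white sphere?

(-0.2, 2.7)

From the two frames, the white sphere sits at roughly (11.9, 2.0) before and (11.7, 4.7) after.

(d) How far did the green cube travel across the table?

1.1

From (10.0, 1.0) to (10.6, 1.9), the green cube covered √(0.6² + 0.9²) ≈ 1.1 units.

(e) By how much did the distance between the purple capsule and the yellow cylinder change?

-2.0

Before: roughly 7.7 units apart; after: 5.7. That's 2.0 units closer together.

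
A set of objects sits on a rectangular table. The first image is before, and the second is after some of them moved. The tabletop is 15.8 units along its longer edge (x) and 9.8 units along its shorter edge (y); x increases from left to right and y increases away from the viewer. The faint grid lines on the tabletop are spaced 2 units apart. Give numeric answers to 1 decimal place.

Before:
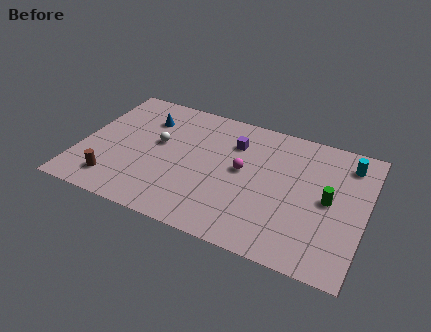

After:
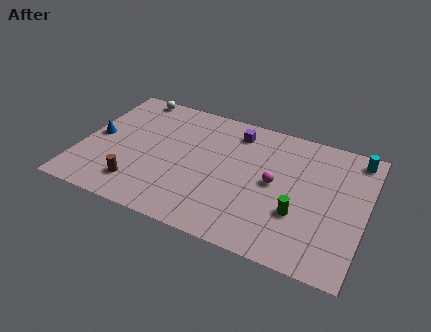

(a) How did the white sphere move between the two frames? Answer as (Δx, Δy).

(-2.0, 3.4)

From the two frames, the white sphere sits at roughly (4.2, 5.6) before and (2.2, 9.0) after.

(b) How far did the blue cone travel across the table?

3.5

The blue cone was near (3.3, 7.3) before and (0.8, 4.9) after, so it travelled √(2.5² + 2.4²) ≈ 3.5 units.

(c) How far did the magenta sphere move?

1.8

From (9.0, 5.3) to (10.8, 5.0), the magenta sphere covered √(1.8² + 0.3²) ≈ 1.8 units.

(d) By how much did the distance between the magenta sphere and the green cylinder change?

-2.5

They were about 4.8 units apart before and 2.3 after — 2.5 units closer together.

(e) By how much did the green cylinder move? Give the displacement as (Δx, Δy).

(-1.5, -1.6)

The green cylinder was at about (13.8, 4.9) and moved to about (12.3, 3.3).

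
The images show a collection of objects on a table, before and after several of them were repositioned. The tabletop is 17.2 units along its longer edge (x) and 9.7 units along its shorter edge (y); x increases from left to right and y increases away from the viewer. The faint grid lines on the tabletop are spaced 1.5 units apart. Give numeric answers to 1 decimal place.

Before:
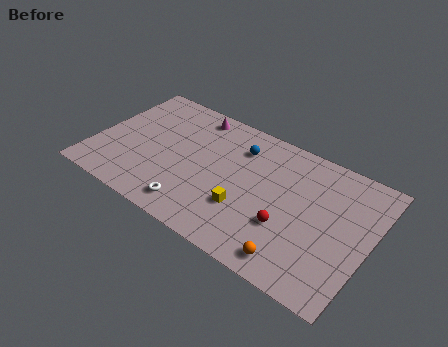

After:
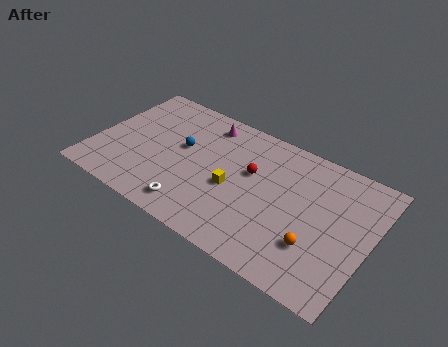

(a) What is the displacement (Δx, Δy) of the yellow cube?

(-1.0, 1.1)

From the two frames, the yellow cube sits at roughly (9.8, 3.1) before and (8.8, 4.2) after.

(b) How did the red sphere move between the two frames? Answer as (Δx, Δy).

(-2.7, 2.6)

The red sphere was at about (12.4, 3.3) and moved to about (9.7, 5.9).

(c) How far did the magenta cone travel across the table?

0.9

From (5.5, 8.5) to (6.4, 8.2), the magenta cone covered √(0.9² + 0.3²) ≈ 0.9 units.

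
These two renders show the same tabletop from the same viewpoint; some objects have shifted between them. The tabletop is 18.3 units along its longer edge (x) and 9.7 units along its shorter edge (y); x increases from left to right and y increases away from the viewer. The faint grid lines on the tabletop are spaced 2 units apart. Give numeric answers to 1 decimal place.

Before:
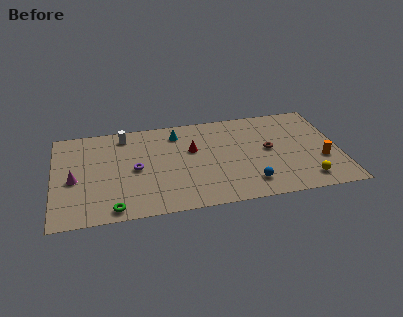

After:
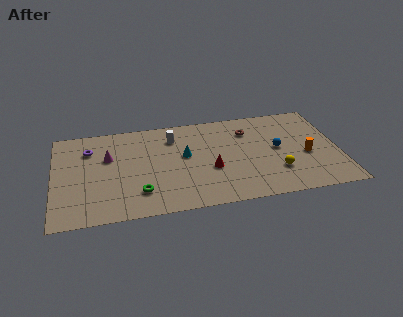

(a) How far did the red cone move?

2.5

The red cone moved from about (8.9, 6.0) to (10.0, 3.8), a distance of √(1.1² + 2.2²) ≈ 2.5.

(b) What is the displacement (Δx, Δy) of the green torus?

(1.7, 1.3)

The green torus was at about (3.7, 1.0) and moved to about (5.4, 2.3).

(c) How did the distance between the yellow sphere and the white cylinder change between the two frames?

-5.2

They were about 13.2 units apart before and 8.0 after — 5.2 units closer together.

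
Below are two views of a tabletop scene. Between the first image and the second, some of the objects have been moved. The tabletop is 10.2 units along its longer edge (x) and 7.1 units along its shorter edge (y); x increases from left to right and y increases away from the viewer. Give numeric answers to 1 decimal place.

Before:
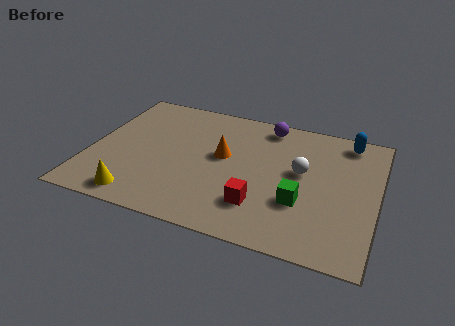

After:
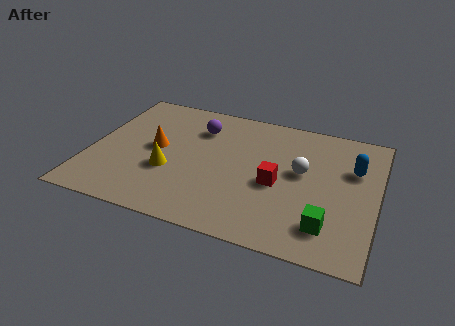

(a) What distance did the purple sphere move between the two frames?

2.6

The purple sphere was near (6.1, 6.2) before and (3.7, 5.3) after, so it travelled √(2.4² + 0.9²) ≈ 2.6 units.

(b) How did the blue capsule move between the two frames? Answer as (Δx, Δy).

(0.3, -1.5)

The blue capsule was at about (9.0, 6.2) and moved to about (9.3, 4.7).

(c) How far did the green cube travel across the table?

1.3

From (7.6, 2.4) to (8.6, 1.5), the green cube covered √(1.0² + 0.9²) ≈ 1.3 units.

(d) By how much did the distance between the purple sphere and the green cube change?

+2.1

Before: roughly 4.1 units apart; after: 6.2. That's 2.1 units further apart.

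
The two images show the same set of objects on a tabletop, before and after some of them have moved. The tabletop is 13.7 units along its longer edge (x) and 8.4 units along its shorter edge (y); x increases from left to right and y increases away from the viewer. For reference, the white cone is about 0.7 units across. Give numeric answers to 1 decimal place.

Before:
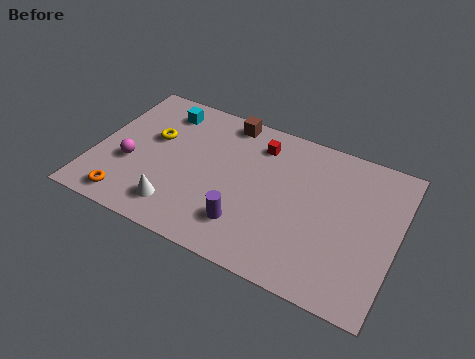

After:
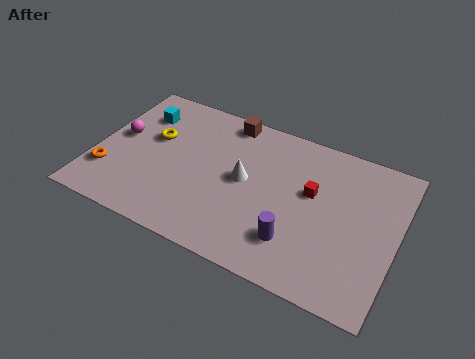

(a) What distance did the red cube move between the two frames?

3.1

From (7.2, 6.7) to (9.8, 5.0), the red cube covered √(2.6² + 1.7²) ≈ 3.1 units.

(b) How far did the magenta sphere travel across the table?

1.6

The magenta sphere was near (1.7, 3.2) before and (1.0, 4.6) after, so it travelled √(0.7² + 1.4²) ≈ 1.6 units.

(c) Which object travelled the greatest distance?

the white cone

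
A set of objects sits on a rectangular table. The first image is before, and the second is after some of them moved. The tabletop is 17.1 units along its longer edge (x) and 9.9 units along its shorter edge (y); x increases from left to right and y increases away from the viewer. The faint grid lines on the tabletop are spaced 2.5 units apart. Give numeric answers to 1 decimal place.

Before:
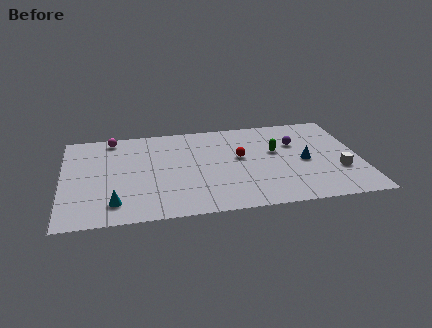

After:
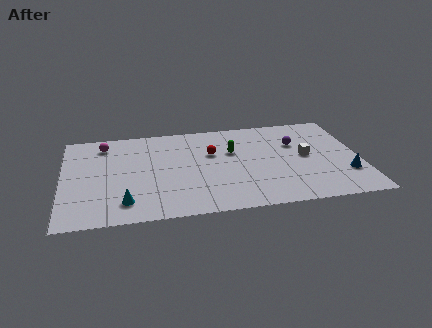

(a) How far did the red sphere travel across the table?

1.7

The red sphere moved from about (10.2, 5.6) to (8.6, 6.3), a distance of √(1.6² + 0.7²) ≈ 1.7.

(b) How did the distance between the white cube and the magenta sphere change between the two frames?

-2.0

The distance was about 14.0 in the first image and 12.0 in the second, so they moved 2.0 units closer together.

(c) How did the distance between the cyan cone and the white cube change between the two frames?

-2.0

Before: roughly 13.0 units apart; after: 11.0. That's 2.0 units closer together.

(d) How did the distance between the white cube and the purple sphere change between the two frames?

-2.4

The distance was about 4.0 in the first image and 1.6 in the second, so they moved 2.4 units closer together.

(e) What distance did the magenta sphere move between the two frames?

0.8

The magenta sphere moved from about (2.9, 8.8) to (2.4, 8.2), a distance of √(0.5² + 0.6²) ≈ 0.8.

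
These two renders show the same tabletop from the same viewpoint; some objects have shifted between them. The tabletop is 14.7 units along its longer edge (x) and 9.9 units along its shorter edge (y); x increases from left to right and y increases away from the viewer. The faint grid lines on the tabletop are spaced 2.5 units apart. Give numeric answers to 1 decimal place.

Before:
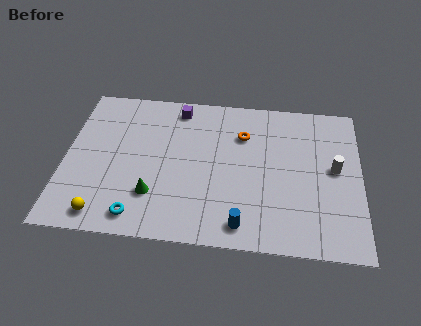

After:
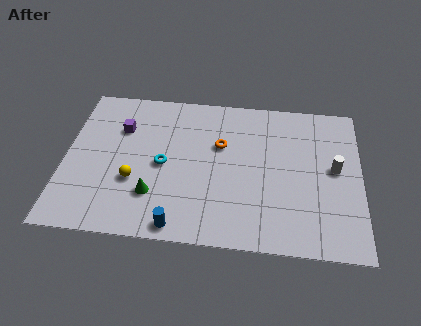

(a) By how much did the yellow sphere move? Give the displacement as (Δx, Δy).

(1.4, 2.3)

The yellow sphere started near (2.1, 1.2) and ended near (3.5, 3.5).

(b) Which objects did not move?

the white cylinder and the green cone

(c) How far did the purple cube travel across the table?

3.3

The purple cube was near (5.5, 8.6) before and (2.7, 6.9) after, so it travelled √(2.8² + 1.7²) ≈ 3.3 units.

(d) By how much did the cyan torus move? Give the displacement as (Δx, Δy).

(1.1, 3.4)

The cyan torus was at about (3.8, 1.3) and moved to about (4.9, 4.7).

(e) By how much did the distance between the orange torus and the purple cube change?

+1.4

Before: roughly 3.6 units apart; after: 5.0. That's 1.4 units further apart.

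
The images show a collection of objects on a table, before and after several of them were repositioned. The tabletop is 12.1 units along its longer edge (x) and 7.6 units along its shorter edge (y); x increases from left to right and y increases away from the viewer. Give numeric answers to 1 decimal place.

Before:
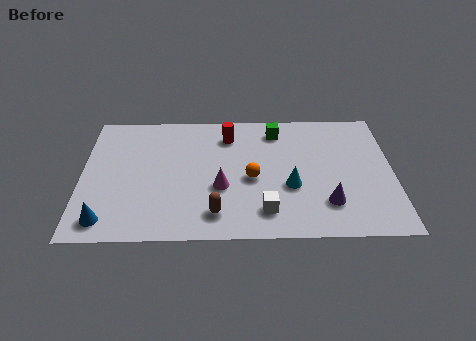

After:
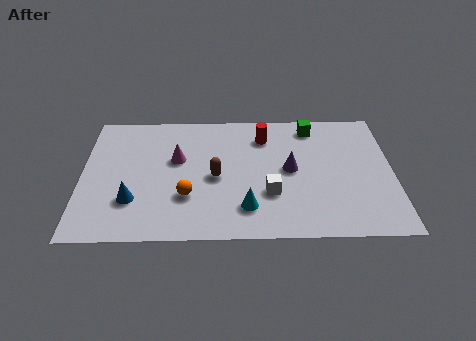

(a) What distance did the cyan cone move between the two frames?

2.1

The cyan cone moved from about (8.1, 2.9) to (6.4, 1.7), a distance of √(1.7² + 1.2²) ≈ 2.1.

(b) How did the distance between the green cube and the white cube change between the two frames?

-0.5

They were about 4.8 units apart before and 4.3 after — 0.5 units closer together.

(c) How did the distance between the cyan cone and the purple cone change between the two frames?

+1.1

They were about 1.7 units apart before and 2.8 after — 1.1 units further apart.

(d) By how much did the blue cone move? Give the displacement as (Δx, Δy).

(1.0, 1.1)

The blue cone was at about (1.0, 1.1) and moved to about (2.0, 2.2).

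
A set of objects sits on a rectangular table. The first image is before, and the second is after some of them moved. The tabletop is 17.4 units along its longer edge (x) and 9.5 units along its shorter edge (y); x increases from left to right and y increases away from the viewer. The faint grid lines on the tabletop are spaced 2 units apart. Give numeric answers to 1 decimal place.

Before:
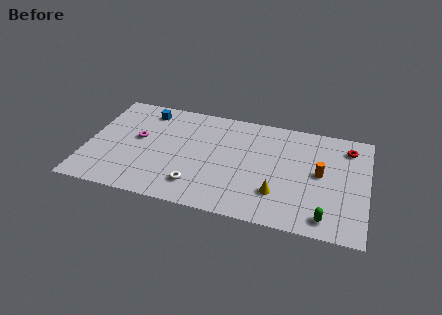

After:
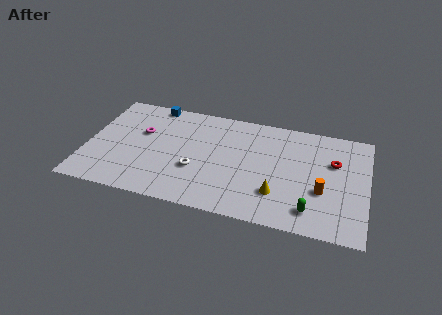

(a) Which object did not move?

the yellow cone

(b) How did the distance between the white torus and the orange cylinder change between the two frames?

-0.3

Before: roughly 8.1 units apart; after: 7.8. That's 0.3 units closer together.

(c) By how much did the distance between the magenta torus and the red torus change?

-1.2

The distance was about 13.2 in the first image and 12.0 in the second, so they moved 1.2 units closer together.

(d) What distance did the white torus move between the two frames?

1.4

The white torus moved from about (7.0, 2.0) to (6.9, 3.4), a distance of √(0.1² + 1.4²) ≈ 1.4.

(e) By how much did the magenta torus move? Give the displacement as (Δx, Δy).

(0.2, 0.6)

From the two frames, the magenta torus sits at roughly (3.1, 5.3) before and (3.3, 5.9) after.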